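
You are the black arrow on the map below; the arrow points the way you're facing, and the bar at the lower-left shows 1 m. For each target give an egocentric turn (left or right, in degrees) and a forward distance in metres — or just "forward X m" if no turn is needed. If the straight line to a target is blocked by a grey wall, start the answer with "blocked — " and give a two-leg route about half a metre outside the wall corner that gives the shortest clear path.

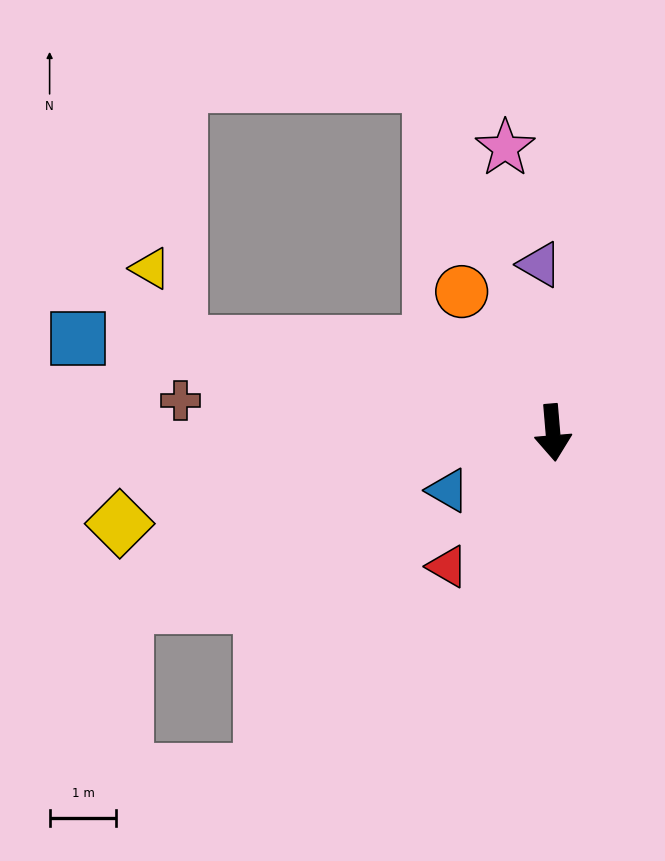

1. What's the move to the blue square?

turn right 106°, forward 7.3 m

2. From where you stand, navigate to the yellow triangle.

blocked — turn right 108°, forward 5.8 m, then turn right 56°, forward 1.2 m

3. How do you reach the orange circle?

turn right 152°, forward 2.5 m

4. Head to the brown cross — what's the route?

turn right 100°, forward 5.6 m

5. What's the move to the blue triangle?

turn right 66°, forward 1.8 m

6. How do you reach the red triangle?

turn right 43°, forward 2.6 m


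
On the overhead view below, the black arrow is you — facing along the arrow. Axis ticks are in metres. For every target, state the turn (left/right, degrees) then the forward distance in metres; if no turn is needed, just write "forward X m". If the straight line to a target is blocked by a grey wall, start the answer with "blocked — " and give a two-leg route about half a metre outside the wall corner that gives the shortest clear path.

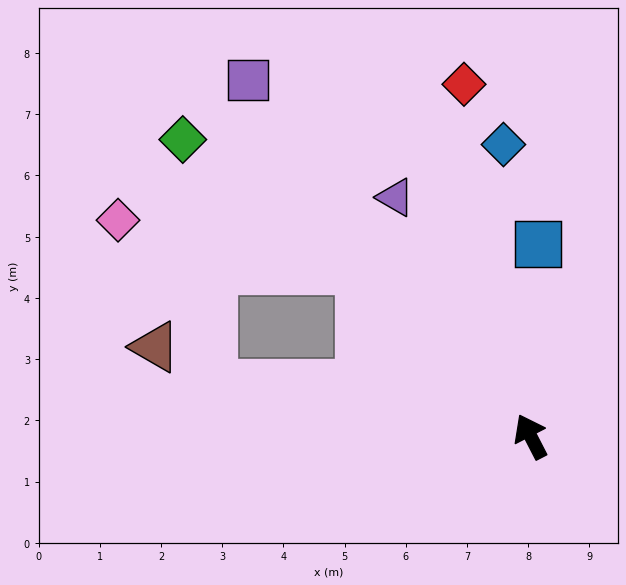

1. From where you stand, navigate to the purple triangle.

turn left 2°, forward 4.5 m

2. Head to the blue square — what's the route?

turn right 29°, forward 3.1 m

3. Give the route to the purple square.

turn left 11°, forward 7.4 m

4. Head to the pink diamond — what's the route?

blocked — turn left 18°, forward 3.9 m, then turn left 34°, forward 4.1 m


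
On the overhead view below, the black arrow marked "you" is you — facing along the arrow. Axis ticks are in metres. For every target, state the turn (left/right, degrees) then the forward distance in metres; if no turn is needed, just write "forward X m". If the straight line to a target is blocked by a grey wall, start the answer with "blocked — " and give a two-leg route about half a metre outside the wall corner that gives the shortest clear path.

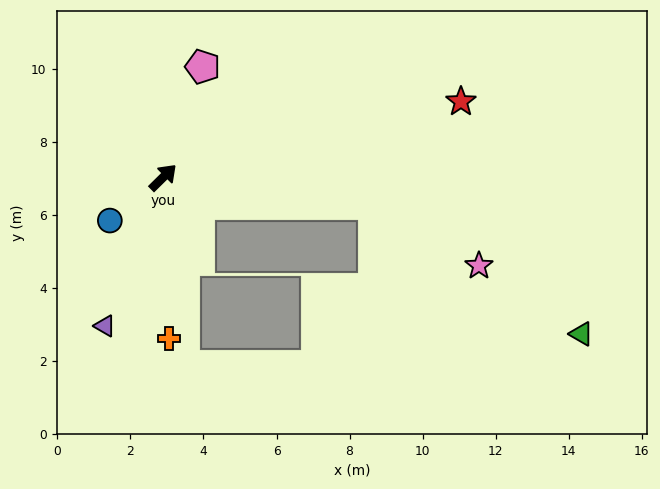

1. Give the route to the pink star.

blocked — turn right 52°, forward 5.8 m, then turn right 23°, forward 3.3 m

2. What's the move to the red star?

turn right 30°, forward 8.4 m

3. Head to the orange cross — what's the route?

turn right 133°, forward 4.4 m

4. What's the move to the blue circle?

turn left 174°, forward 1.9 m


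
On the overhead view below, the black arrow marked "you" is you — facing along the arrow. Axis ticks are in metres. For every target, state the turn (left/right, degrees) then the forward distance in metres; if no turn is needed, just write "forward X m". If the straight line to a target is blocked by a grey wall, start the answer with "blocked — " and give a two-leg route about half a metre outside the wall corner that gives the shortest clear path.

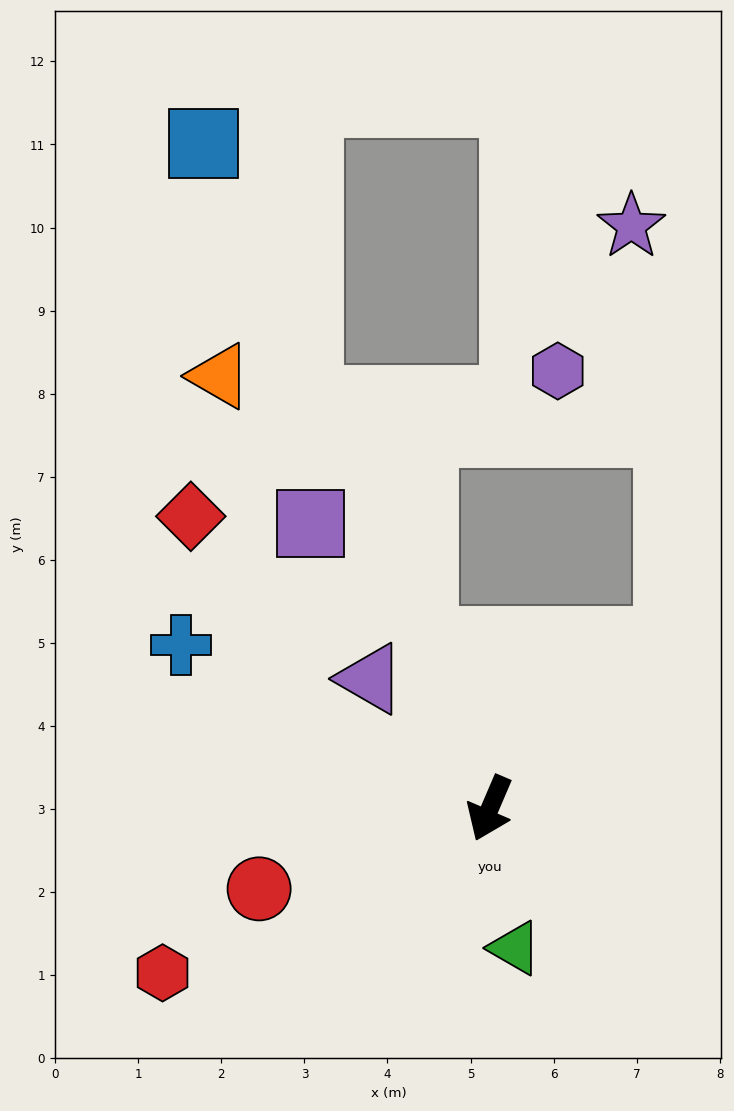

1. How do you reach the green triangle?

turn left 33°, forward 1.7 m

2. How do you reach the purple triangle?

turn right 114°, forward 2.1 m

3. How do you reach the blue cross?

turn right 95°, forward 4.2 m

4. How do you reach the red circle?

turn right 48°, forward 2.9 m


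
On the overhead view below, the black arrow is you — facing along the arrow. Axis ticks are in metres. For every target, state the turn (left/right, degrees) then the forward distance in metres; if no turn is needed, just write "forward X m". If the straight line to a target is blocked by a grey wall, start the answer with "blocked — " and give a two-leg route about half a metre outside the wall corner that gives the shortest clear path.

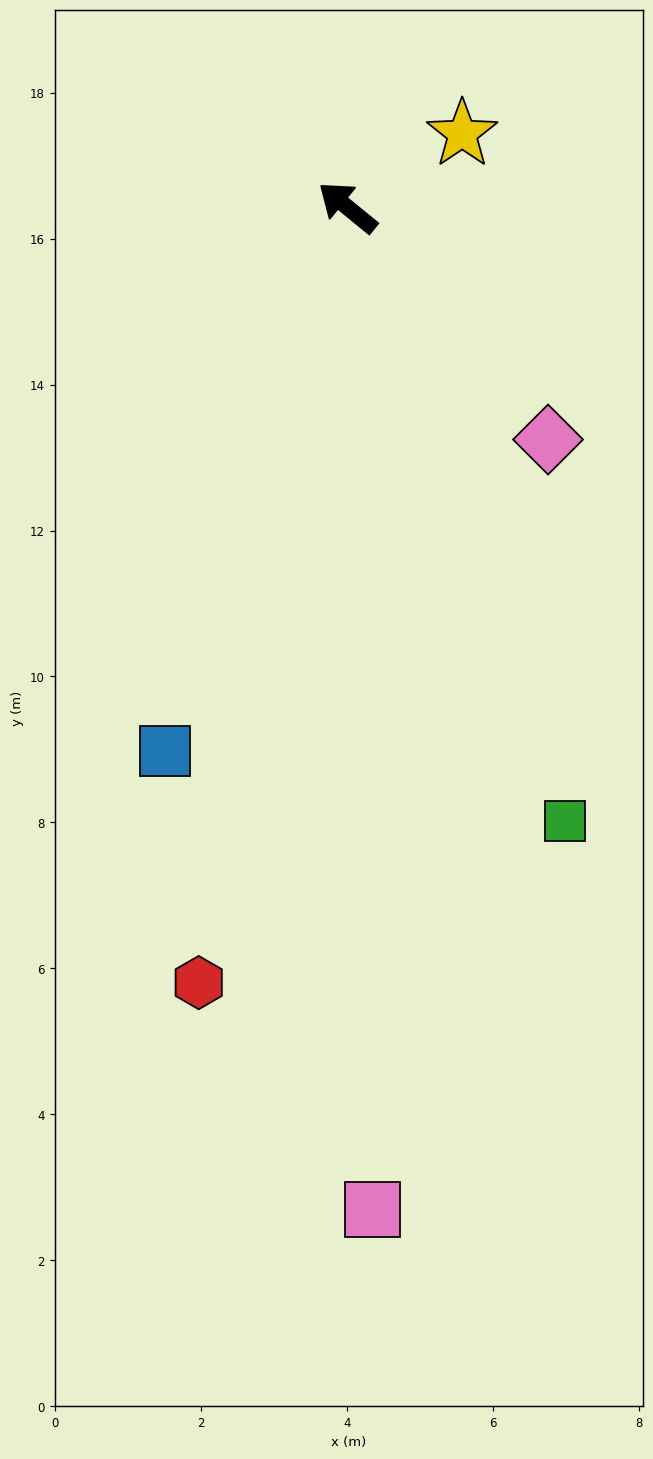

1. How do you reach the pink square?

turn left 131°, forward 13.7 m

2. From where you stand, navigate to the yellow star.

turn right 108°, forward 1.9 m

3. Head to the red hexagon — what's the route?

turn left 118°, forward 10.8 m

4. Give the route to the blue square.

turn left 111°, forward 7.9 m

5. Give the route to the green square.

turn left 149°, forward 8.9 m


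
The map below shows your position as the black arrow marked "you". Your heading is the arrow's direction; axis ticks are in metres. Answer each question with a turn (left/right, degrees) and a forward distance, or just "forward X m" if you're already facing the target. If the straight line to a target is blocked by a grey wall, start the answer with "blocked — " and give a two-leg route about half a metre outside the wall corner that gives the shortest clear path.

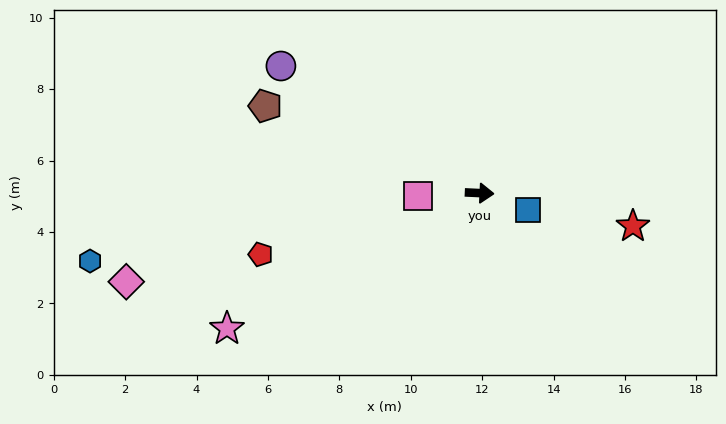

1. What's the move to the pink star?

turn right 149°, forward 8.0 m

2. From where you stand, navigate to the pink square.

turn right 175°, forward 1.7 m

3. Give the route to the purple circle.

turn left 150°, forward 6.6 m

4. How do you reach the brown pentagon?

turn left 161°, forward 6.5 m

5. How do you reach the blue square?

turn right 16°, forward 1.4 m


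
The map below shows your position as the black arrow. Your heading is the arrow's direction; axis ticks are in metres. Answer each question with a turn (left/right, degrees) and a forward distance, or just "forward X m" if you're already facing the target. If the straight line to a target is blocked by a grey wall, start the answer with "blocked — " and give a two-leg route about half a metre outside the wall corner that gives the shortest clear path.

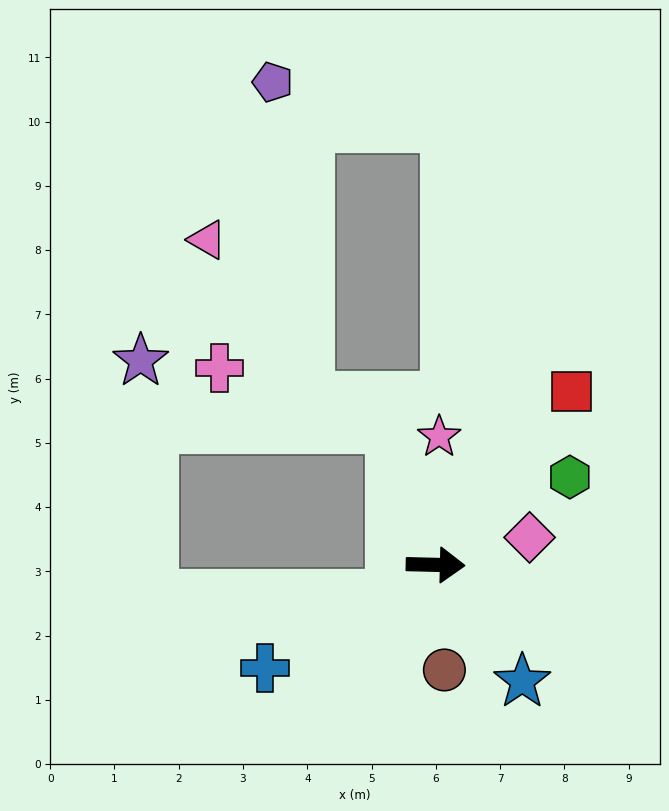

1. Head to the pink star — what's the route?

turn left 90°, forward 2.0 m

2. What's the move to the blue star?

turn right 52°, forward 2.3 m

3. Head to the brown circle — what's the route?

turn right 84°, forward 1.6 m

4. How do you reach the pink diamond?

turn left 18°, forward 1.5 m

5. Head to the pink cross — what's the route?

blocked — turn left 109°, forward 2.3 m, then turn left 54°, forward 2.8 m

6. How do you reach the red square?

turn left 53°, forward 3.4 m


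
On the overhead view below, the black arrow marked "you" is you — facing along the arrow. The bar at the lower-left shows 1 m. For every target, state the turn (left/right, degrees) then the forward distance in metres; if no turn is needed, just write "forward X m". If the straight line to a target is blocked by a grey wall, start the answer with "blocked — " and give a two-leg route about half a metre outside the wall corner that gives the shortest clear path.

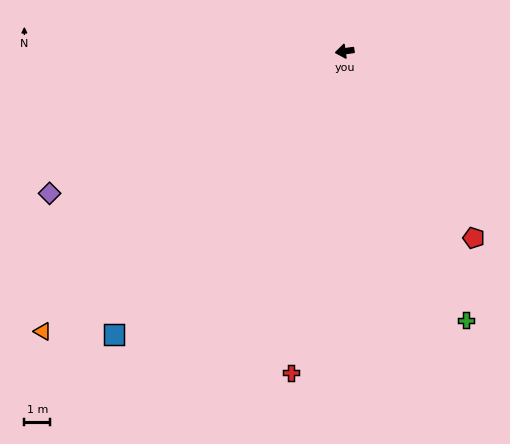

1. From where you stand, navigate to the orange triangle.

turn left 35°, forward 16.0 m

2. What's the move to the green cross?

turn left 106°, forward 11.5 m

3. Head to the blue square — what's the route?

turn left 43°, forward 14.2 m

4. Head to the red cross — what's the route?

turn left 72°, forward 12.7 m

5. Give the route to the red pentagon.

turn left 117°, forward 8.8 m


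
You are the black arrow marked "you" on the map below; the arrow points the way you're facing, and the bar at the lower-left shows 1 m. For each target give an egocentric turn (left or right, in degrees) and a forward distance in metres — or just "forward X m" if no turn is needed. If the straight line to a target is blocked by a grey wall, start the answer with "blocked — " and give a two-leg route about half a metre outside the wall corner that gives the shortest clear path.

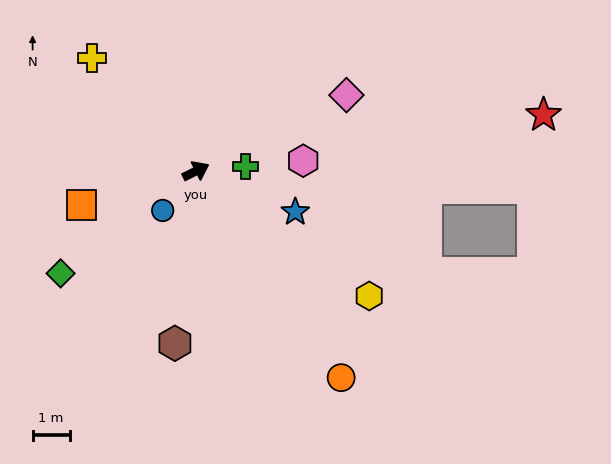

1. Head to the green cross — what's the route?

turn right 21°, forward 1.3 m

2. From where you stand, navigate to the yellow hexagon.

turn right 62°, forward 5.8 m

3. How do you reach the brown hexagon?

turn right 124°, forward 4.7 m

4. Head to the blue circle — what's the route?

turn right 157°, forward 1.4 m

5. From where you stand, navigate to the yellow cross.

turn left 106°, forward 4.2 m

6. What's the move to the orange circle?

turn right 81°, forward 6.8 m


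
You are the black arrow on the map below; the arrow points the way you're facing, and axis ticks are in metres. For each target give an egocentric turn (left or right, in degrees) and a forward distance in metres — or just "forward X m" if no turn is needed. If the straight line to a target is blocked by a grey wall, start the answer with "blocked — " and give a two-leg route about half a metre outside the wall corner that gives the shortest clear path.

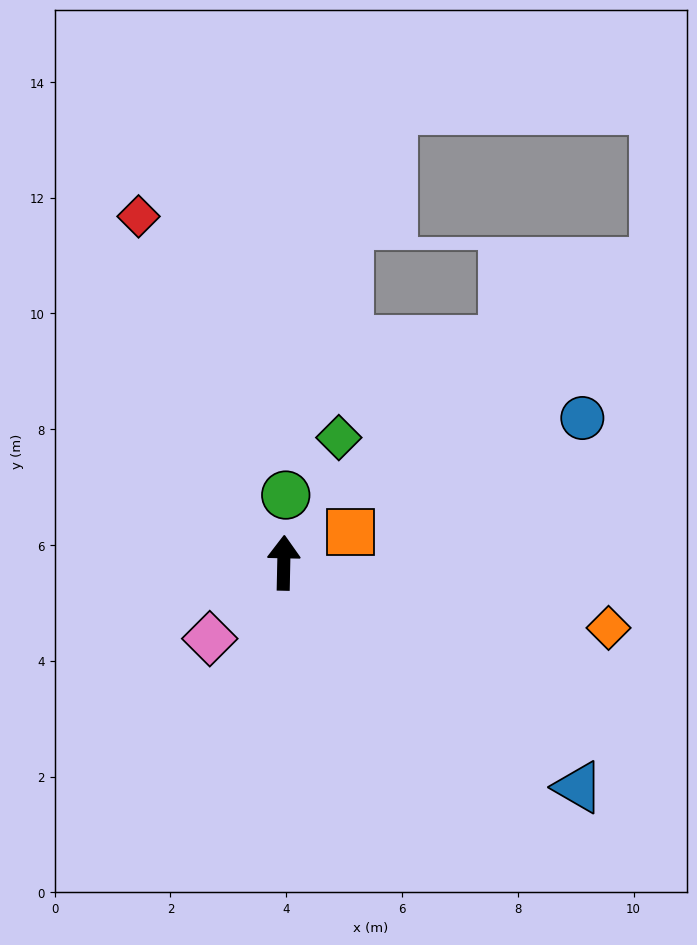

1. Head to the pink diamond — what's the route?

turn left 137°, forward 1.8 m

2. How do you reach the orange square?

turn right 64°, forward 1.3 m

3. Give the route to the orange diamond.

turn right 100°, forward 5.7 m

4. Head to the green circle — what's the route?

forward 1.2 m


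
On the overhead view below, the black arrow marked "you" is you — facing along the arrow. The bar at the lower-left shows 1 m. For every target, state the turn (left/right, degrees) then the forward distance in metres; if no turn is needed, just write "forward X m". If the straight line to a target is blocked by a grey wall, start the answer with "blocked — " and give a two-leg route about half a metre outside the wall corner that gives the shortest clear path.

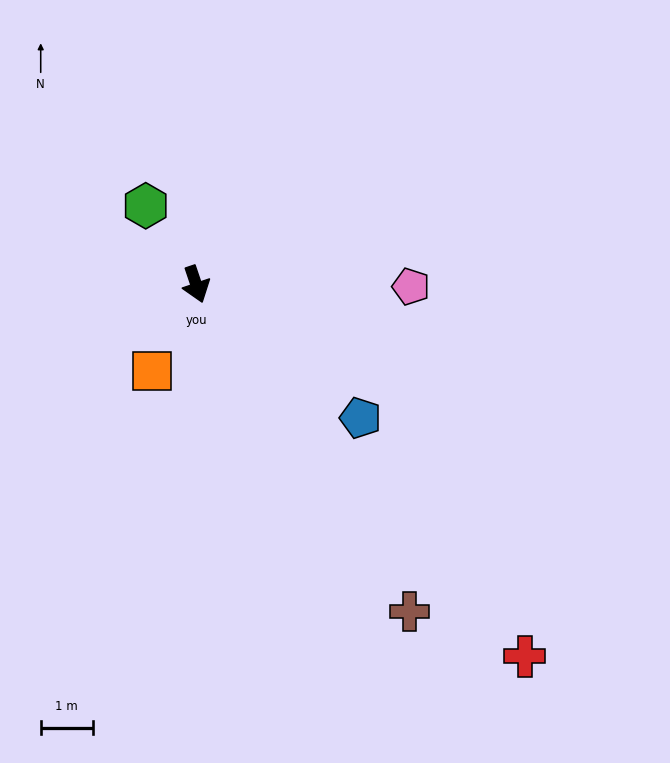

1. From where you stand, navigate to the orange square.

turn right 46°, forward 1.9 m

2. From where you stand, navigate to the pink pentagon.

turn left 71°, forward 4.1 m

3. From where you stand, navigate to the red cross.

turn left 23°, forward 9.5 m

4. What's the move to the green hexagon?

turn right 166°, forward 1.8 m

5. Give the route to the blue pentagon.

turn left 32°, forward 4.1 m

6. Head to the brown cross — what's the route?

turn left 14°, forward 7.5 m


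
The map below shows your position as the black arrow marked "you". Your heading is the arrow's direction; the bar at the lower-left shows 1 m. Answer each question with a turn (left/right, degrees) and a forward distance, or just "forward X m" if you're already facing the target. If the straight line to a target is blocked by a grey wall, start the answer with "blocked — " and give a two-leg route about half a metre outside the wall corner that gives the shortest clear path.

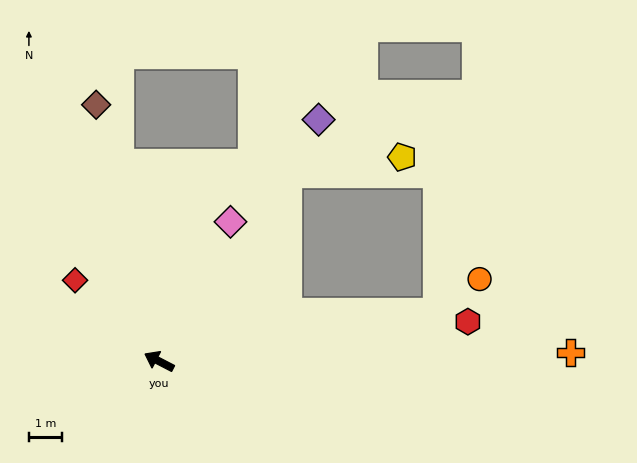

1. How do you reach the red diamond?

turn right 17°, forward 3.5 m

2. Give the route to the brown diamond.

turn right 49°, forward 7.9 m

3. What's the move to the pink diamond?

turn right 90°, forward 4.7 m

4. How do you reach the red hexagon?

turn right 145°, forward 9.3 m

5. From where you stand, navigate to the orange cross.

turn right 151°, forward 12.3 m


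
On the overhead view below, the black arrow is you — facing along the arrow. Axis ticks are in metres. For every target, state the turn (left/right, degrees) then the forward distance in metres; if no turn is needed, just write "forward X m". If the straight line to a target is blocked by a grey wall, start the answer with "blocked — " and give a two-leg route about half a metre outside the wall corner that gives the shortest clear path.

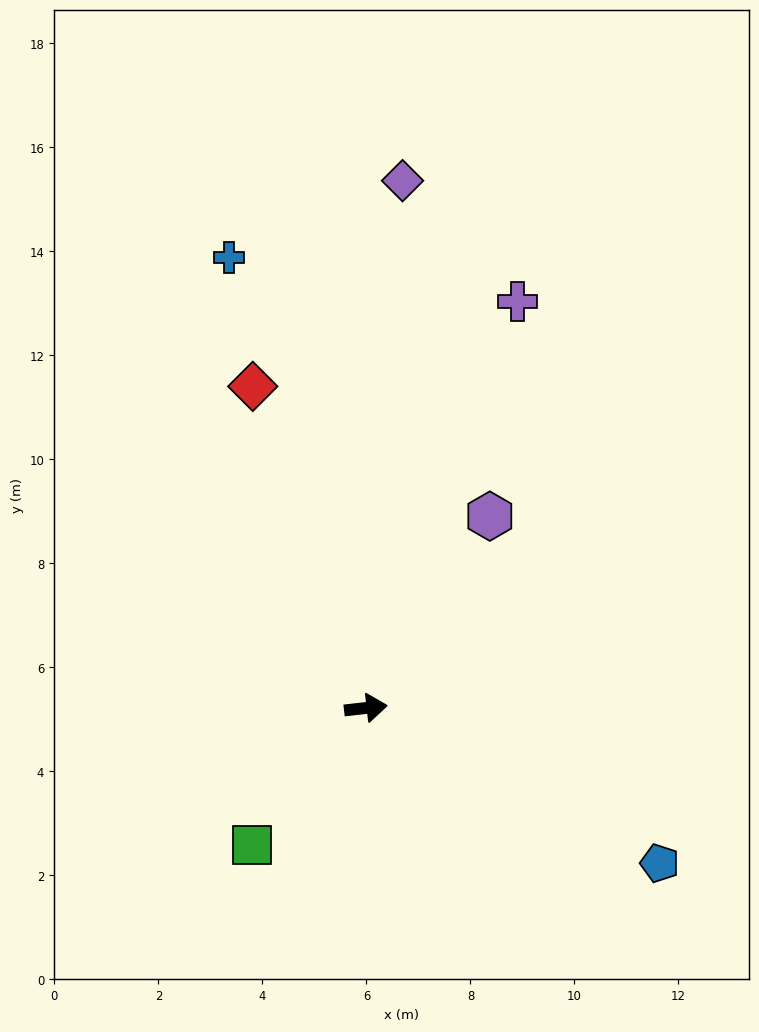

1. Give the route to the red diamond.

turn left 103°, forward 6.6 m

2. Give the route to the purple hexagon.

turn left 51°, forward 4.4 m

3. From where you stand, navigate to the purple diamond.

turn left 80°, forward 10.2 m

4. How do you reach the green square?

turn right 136°, forward 3.4 m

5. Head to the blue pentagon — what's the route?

turn right 34°, forward 6.4 m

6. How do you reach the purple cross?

turn left 63°, forward 8.3 m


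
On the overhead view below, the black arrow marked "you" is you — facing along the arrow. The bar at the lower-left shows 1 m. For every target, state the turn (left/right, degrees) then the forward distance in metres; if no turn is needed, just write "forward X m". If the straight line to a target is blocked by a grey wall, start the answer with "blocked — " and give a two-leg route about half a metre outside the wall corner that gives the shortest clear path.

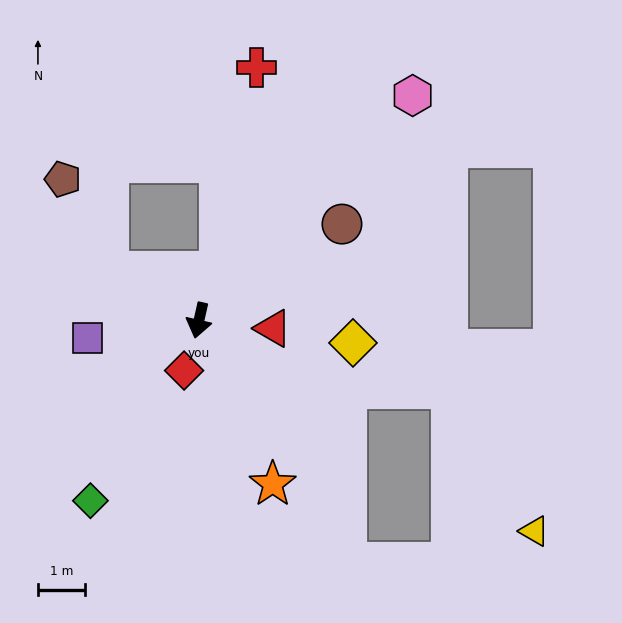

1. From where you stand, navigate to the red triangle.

turn left 97°, forward 1.6 m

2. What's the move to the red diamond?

turn right 4°, forward 1.1 m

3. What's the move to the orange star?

turn left 37°, forward 3.8 m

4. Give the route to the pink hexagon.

turn left 149°, forward 6.6 m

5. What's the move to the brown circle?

turn left 137°, forward 3.7 m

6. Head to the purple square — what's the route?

turn right 68°, forward 2.4 m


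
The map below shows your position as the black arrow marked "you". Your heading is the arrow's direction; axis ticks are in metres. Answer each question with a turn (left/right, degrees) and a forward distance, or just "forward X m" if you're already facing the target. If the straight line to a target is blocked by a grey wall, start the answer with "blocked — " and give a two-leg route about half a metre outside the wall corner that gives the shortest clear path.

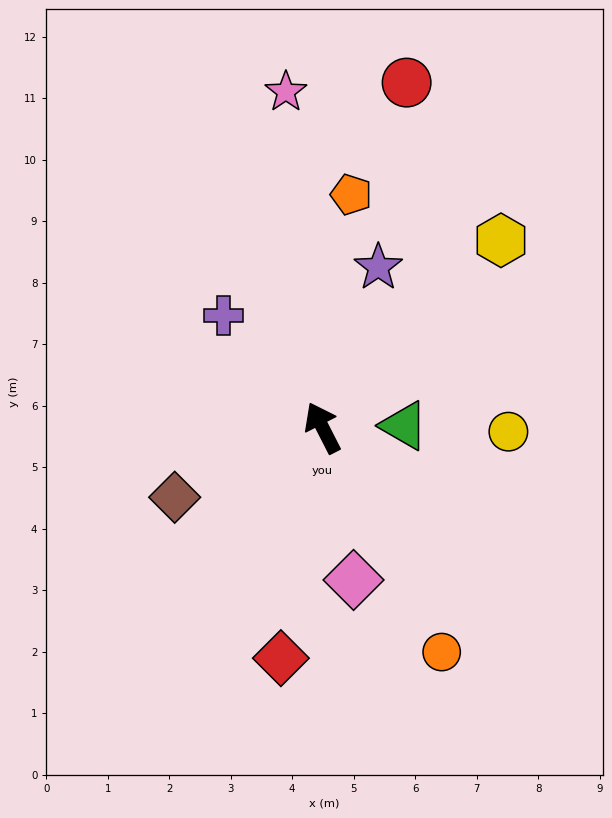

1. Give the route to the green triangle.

turn right 116°, forward 1.3 m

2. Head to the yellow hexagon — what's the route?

turn right 71°, forward 4.2 m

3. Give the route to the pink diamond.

turn left 164°, forward 2.5 m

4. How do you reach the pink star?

turn right 21°, forward 5.5 m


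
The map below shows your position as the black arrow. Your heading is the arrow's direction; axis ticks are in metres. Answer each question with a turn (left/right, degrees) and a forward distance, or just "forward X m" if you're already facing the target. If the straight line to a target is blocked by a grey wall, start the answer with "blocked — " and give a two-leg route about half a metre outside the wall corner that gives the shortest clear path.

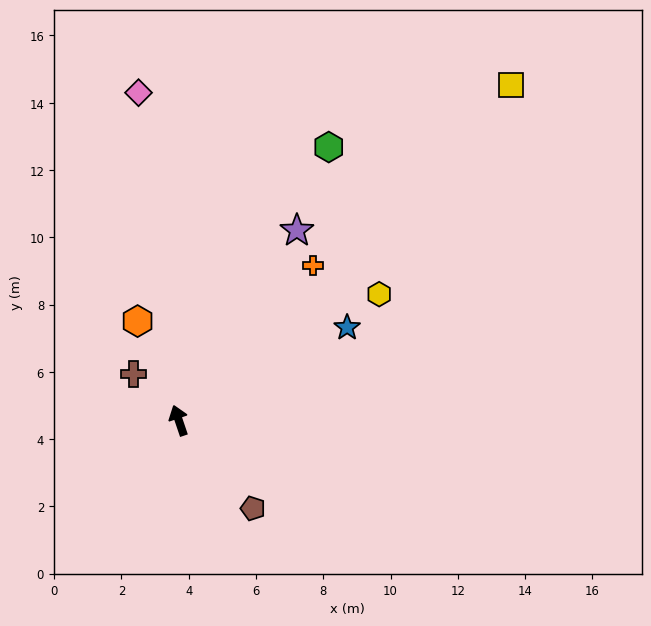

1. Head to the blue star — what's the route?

turn right 80°, forward 5.7 m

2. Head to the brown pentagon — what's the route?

turn right 159°, forward 3.4 m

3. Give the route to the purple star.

turn right 51°, forward 6.6 m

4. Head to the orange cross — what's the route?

turn right 60°, forward 6.1 m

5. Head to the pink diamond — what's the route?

turn right 12°, forward 9.8 m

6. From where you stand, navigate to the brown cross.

turn left 26°, forward 1.9 m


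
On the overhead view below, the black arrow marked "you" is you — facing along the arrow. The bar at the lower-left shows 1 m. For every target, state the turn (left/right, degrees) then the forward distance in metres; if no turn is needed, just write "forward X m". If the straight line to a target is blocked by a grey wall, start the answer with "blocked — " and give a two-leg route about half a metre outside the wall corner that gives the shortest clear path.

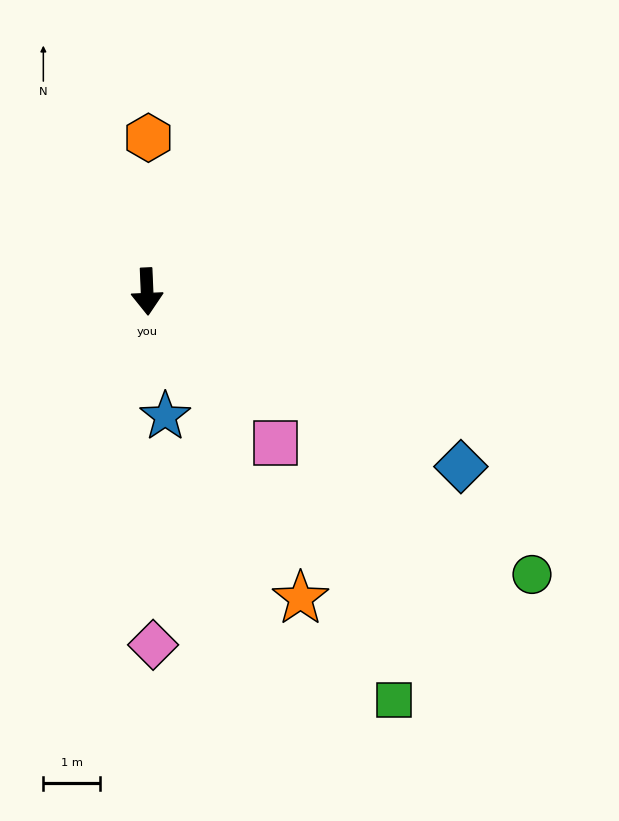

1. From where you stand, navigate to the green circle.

turn left 51°, forward 8.4 m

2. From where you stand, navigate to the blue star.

turn left 6°, forward 2.2 m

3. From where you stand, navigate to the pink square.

turn left 38°, forward 3.5 m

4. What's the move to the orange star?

turn left 24°, forward 6.0 m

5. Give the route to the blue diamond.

turn left 58°, forward 6.3 m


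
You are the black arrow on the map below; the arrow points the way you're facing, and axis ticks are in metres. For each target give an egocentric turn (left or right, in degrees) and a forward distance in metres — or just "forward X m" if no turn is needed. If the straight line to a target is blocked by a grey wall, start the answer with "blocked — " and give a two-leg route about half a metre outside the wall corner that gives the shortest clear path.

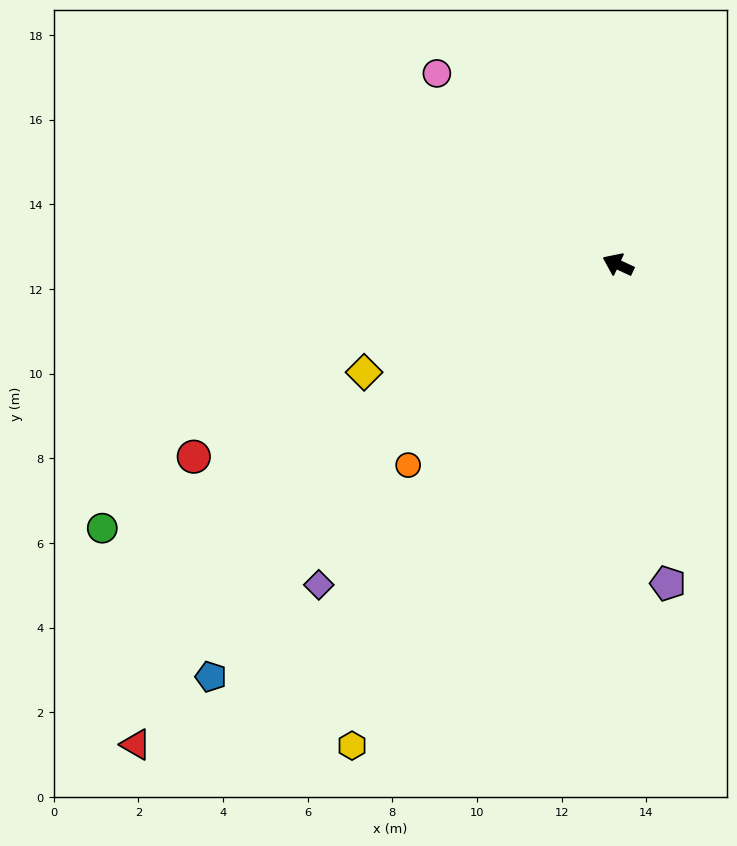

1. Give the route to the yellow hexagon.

turn left 86°, forward 13.0 m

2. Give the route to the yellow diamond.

turn left 48°, forward 6.5 m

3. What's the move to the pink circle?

turn right 22°, forward 6.2 m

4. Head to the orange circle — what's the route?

turn left 69°, forward 6.9 m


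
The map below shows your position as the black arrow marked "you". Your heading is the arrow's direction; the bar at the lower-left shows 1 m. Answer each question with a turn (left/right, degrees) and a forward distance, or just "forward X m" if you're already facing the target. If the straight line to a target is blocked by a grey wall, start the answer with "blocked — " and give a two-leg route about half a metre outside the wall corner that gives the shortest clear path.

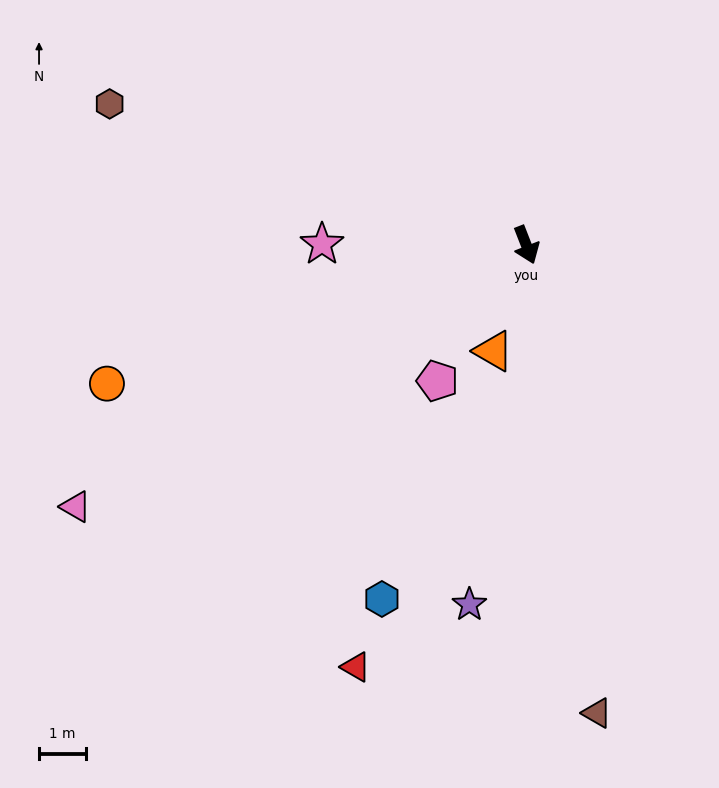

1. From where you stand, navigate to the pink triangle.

turn right 81°, forward 11.1 m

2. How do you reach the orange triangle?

turn right 38°, forward 2.4 m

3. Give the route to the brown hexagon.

turn right 130°, forward 9.4 m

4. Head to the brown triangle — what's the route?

turn right 13°, forward 10.1 m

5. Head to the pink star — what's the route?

turn right 111°, forward 4.4 m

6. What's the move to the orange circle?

turn right 93°, forward 9.4 m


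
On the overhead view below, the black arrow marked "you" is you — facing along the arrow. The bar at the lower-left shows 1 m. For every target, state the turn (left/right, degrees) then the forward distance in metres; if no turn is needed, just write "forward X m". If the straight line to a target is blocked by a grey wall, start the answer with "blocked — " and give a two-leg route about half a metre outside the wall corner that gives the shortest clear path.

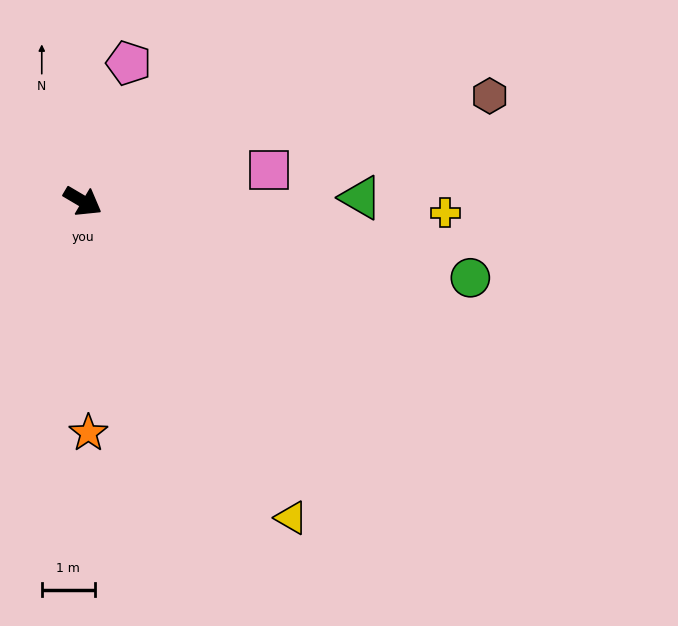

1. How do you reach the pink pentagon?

turn left 102°, forward 2.7 m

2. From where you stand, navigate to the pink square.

turn left 40°, forward 3.6 m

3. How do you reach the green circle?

turn left 19°, forward 7.4 m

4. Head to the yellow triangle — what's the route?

turn right 26°, forward 7.1 m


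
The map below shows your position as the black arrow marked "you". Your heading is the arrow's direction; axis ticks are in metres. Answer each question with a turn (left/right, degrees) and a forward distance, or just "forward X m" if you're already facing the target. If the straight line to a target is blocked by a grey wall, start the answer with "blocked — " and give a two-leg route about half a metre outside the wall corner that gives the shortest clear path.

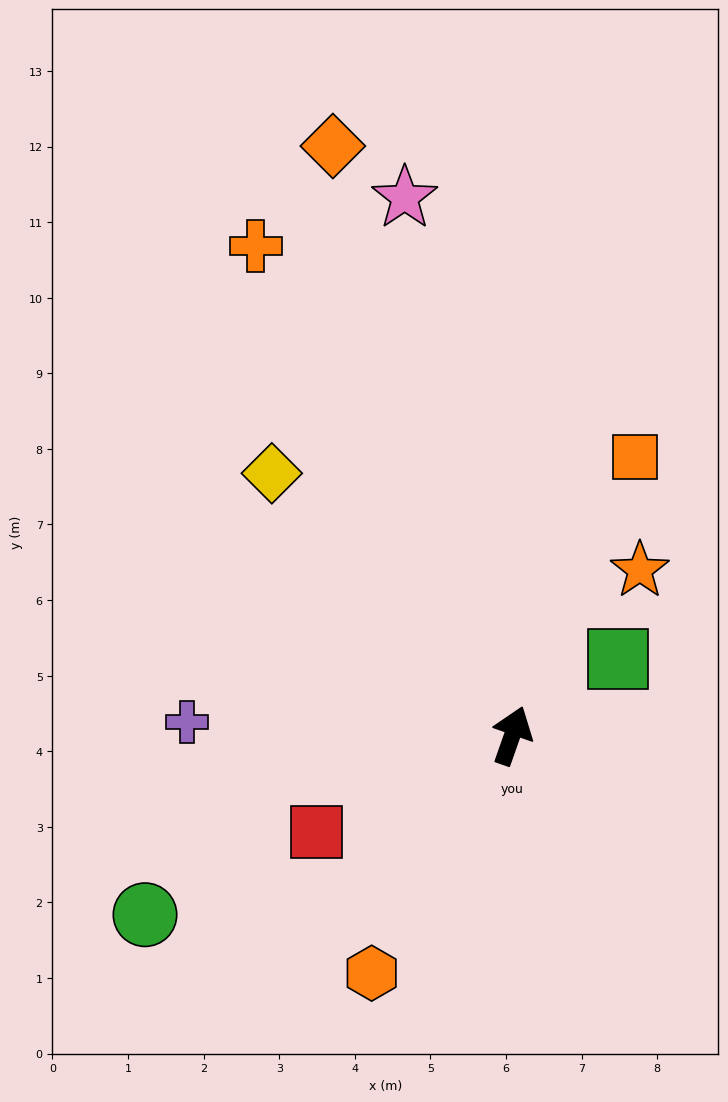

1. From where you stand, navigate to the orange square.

turn right 4°, forward 4.0 m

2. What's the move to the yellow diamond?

turn left 62°, forward 4.7 m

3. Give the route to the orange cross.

turn left 47°, forward 7.3 m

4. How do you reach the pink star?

turn left 31°, forward 7.3 m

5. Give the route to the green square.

turn right 35°, forward 1.7 m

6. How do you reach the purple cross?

turn left 107°, forward 4.3 m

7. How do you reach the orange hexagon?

turn left 169°, forward 3.7 m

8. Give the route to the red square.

turn left 136°, forward 2.9 m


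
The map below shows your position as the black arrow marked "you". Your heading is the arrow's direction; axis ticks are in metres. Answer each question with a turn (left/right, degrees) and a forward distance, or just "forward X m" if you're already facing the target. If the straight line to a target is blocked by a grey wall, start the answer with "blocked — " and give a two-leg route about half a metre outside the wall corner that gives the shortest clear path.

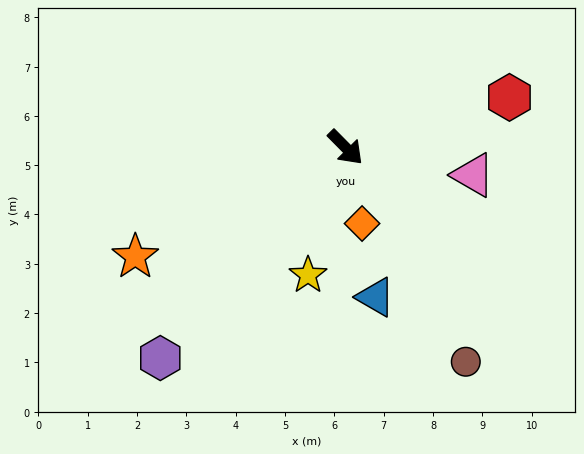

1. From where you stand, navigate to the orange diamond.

turn right 32°, forward 1.6 m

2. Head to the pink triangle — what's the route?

turn left 33°, forward 2.6 m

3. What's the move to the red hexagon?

turn left 62°, forward 3.5 m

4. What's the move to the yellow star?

turn right 61°, forward 2.7 m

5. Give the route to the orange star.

turn right 107°, forward 4.8 m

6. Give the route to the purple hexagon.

turn right 86°, forward 5.7 m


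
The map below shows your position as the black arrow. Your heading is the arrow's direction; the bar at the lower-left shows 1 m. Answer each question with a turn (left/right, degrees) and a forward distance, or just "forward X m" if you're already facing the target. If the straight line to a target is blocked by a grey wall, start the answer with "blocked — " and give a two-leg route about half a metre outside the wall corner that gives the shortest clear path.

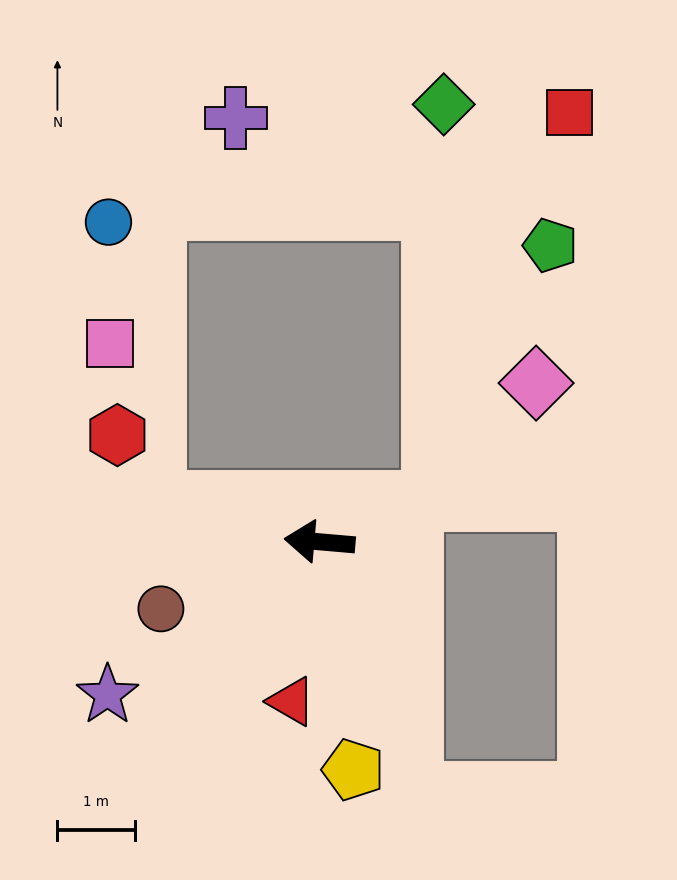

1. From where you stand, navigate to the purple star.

turn left 41°, forward 3.4 m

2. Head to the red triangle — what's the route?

turn left 85°, forward 2.1 m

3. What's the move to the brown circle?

turn left 28°, forward 2.2 m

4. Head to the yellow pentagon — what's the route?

turn left 103°, forward 3.0 m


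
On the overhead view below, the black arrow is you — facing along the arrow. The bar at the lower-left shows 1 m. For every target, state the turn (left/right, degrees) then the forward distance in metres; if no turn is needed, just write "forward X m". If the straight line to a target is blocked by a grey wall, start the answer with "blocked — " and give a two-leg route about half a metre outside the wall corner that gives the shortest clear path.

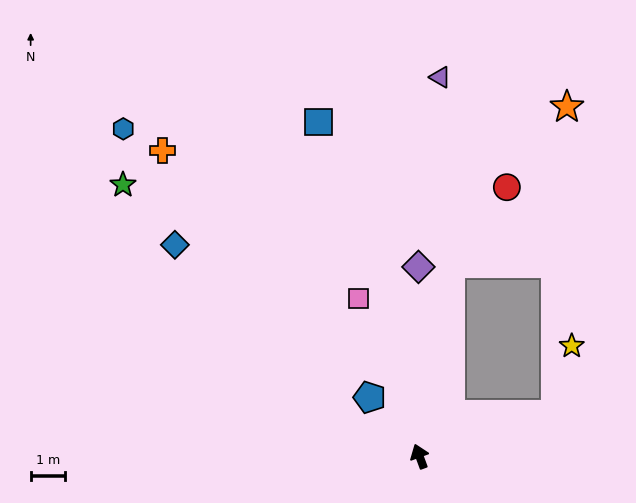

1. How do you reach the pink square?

forward 5.0 m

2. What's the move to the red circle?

blocked — turn right 29°, forward 5.7 m, then turn right 28°, forward 2.8 m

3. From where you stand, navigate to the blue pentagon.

turn left 20°, forward 2.3 m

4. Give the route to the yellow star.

blocked — turn right 93°, forward 4.2 m, then turn left 59°, forward 2.0 m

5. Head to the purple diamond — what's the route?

turn right 20°, forward 5.5 m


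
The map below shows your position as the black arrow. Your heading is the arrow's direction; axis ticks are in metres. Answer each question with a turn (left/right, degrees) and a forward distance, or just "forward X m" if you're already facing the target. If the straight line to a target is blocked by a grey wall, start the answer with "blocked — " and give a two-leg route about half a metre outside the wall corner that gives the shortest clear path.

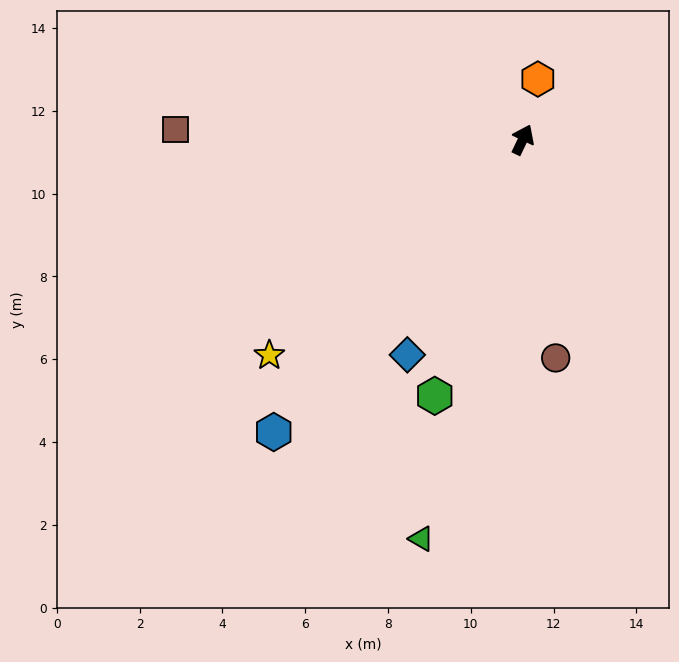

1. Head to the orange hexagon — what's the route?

turn left 12°, forward 1.5 m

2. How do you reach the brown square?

turn left 114°, forward 8.4 m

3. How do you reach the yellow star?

turn left 156°, forward 8.0 m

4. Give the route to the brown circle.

turn right 146°, forward 5.3 m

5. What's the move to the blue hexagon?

turn left 165°, forward 9.3 m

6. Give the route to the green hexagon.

turn right 173°, forward 6.5 m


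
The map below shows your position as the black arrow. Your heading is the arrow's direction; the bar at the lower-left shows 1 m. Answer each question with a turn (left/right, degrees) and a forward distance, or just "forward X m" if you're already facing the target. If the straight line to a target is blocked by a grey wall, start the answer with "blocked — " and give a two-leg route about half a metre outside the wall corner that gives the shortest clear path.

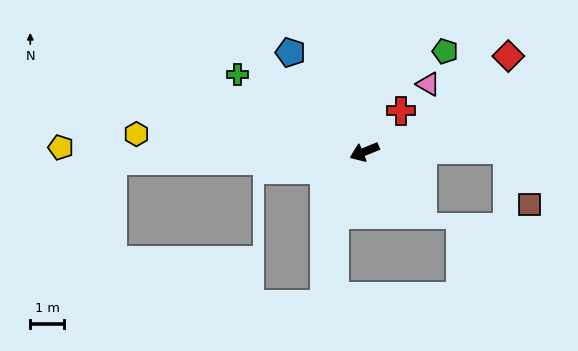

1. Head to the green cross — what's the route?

turn right 53°, forward 4.4 m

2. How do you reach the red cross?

turn right 154°, forward 1.7 m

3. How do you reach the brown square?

blocked — turn left 158°, forward 4.3 m, then turn right 67°, forward 1.8 m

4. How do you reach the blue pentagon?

turn right 75°, forward 3.7 m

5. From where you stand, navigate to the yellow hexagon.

turn right 27°, forward 6.9 m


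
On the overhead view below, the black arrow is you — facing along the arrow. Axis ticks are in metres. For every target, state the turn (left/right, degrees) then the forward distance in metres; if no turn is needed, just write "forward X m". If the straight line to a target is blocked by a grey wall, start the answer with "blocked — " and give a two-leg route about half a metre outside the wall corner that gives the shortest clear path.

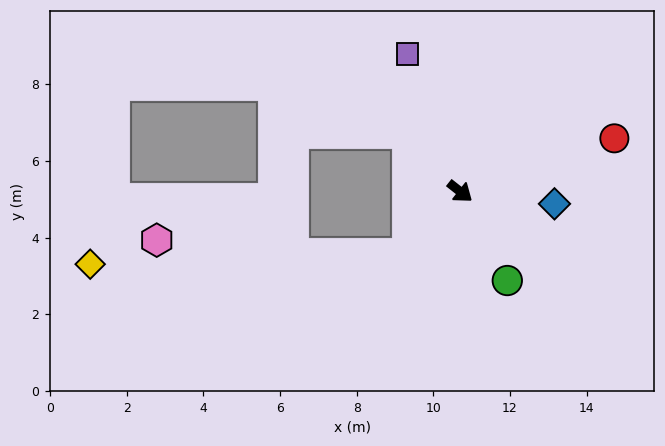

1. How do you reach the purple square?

turn left 149°, forward 3.8 m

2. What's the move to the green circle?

turn right 24°, forward 2.6 m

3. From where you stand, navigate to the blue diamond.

turn left 31°, forward 2.5 m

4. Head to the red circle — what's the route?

turn left 57°, forward 4.3 m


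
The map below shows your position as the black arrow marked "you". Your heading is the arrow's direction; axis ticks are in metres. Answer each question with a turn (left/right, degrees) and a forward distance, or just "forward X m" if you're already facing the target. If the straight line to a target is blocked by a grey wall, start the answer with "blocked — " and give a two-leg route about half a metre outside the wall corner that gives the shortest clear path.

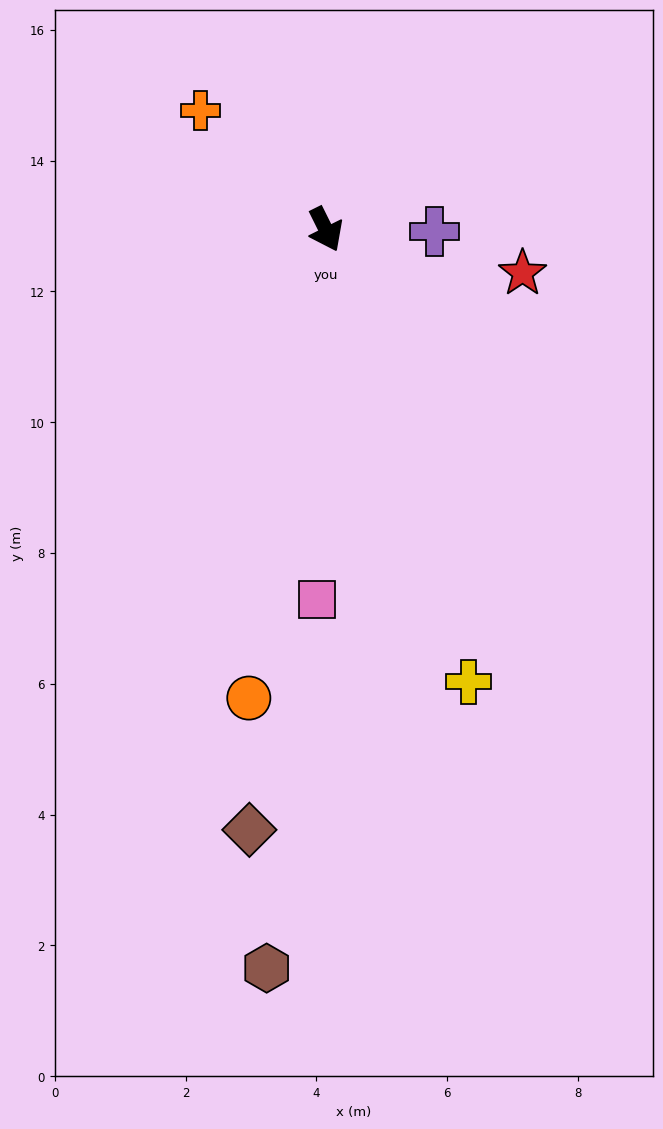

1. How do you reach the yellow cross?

turn right 9°, forward 7.3 m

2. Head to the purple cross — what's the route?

turn left 63°, forward 1.7 m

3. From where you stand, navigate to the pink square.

turn right 28°, forward 5.7 m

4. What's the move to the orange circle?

turn right 36°, forward 7.3 m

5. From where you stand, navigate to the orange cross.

turn right 160°, forward 2.6 m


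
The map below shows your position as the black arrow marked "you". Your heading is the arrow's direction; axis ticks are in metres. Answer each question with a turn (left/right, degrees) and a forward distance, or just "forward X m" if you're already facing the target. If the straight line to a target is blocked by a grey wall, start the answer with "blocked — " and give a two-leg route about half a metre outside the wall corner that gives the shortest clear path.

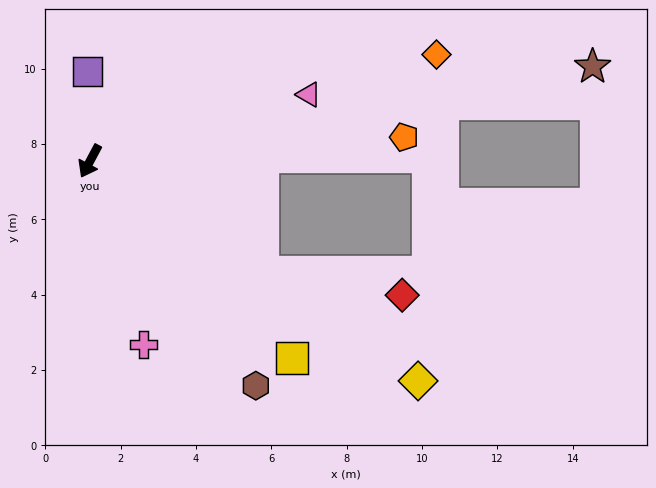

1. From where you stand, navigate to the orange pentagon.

turn left 122°, forward 8.4 m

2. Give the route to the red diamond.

blocked — turn left 85°, forward 5.4 m, then turn left 24°, forward 3.8 m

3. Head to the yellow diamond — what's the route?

turn left 84°, forward 10.5 m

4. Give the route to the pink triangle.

turn left 135°, forward 6.1 m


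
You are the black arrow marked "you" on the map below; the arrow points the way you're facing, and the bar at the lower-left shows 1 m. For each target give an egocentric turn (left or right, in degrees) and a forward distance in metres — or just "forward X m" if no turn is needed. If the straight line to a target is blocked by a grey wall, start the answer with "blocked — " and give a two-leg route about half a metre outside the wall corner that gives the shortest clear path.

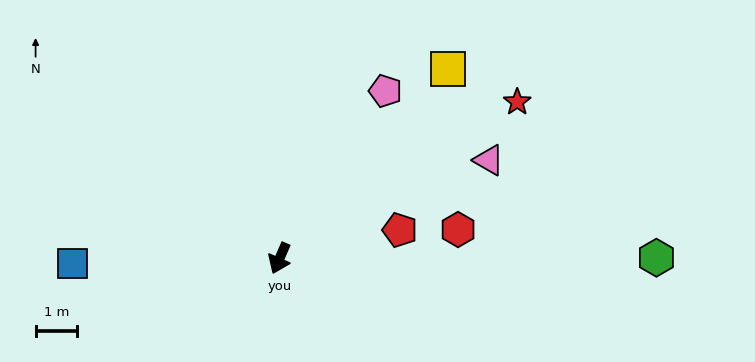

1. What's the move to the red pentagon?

turn left 127°, forward 3.0 m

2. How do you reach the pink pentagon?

turn left 171°, forward 4.7 m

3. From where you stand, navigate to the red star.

turn left 147°, forward 6.8 m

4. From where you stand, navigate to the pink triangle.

turn left 139°, forward 5.5 m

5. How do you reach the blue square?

turn right 65°, forward 5.0 m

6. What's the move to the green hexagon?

turn left 114°, forward 9.0 m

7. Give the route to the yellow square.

turn left 162°, forward 6.1 m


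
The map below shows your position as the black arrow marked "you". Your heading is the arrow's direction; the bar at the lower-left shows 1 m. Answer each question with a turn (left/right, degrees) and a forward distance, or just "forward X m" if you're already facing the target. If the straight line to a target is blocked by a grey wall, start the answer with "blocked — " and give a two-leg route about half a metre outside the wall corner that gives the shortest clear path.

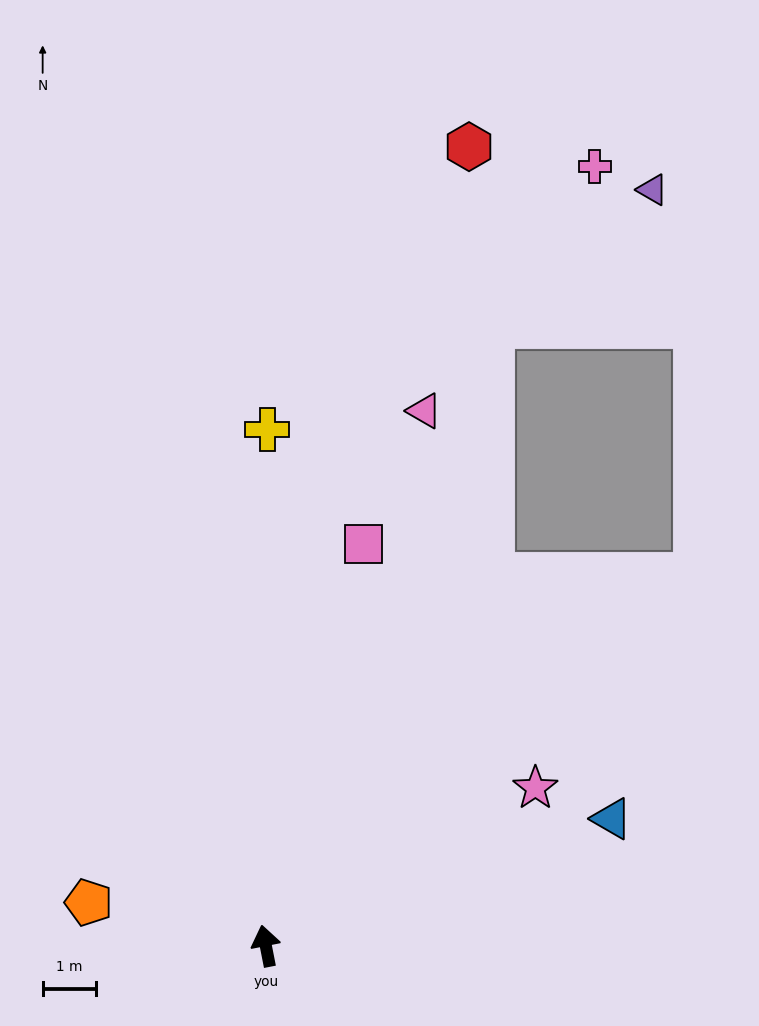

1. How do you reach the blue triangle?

turn right 81°, forward 7.0 m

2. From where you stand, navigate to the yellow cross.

turn right 11°, forward 9.7 m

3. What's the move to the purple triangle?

blocked — turn right 31°, forward 12.5 m, then turn right 30°, forward 4.0 m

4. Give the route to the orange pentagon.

turn left 65°, forward 3.4 m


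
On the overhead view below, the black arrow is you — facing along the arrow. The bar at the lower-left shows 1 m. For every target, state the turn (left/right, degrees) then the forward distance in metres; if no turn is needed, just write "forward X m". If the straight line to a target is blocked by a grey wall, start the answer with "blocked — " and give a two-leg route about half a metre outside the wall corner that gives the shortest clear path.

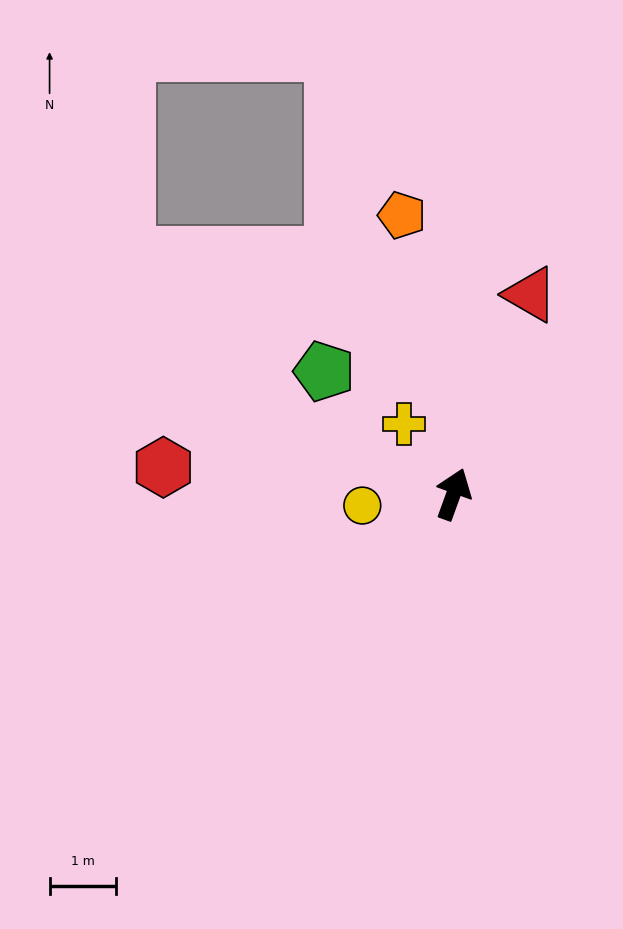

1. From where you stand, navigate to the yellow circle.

turn left 117°, forward 1.4 m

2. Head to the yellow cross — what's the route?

turn left 55°, forward 1.3 m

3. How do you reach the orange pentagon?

turn left 30°, forward 4.3 m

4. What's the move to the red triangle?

forward 3.2 m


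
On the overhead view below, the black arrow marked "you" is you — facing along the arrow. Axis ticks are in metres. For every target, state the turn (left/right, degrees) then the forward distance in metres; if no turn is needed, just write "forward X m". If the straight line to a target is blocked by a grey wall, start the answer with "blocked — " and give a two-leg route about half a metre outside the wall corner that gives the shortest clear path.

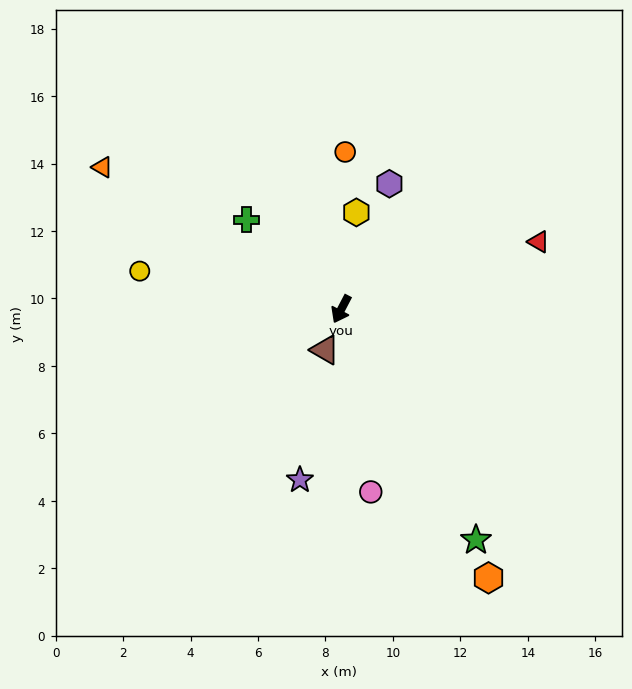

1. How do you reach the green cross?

turn right 106°, forward 3.9 m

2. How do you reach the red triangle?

turn left 136°, forward 6.2 m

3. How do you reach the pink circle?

turn left 37°, forward 5.5 m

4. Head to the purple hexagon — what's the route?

turn right 173°, forward 4.0 m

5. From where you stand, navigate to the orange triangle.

turn right 93°, forward 8.2 m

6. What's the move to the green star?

turn left 58°, forward 7.9 m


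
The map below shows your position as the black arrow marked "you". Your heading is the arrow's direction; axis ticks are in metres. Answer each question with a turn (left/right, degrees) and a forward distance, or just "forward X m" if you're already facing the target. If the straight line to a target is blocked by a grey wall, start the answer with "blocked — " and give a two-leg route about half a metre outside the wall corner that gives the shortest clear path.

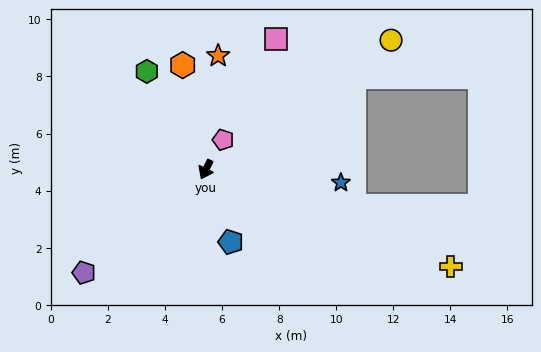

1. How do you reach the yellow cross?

turn left 95°, forward 9.2 m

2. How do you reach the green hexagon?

turn right 123°, forward 4.0 m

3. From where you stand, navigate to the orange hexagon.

turn right 141°, forward 3.7 m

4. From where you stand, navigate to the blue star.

turn left 111°, forward 4.8 m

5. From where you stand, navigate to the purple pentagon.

turn right 24°, forward 5.6 m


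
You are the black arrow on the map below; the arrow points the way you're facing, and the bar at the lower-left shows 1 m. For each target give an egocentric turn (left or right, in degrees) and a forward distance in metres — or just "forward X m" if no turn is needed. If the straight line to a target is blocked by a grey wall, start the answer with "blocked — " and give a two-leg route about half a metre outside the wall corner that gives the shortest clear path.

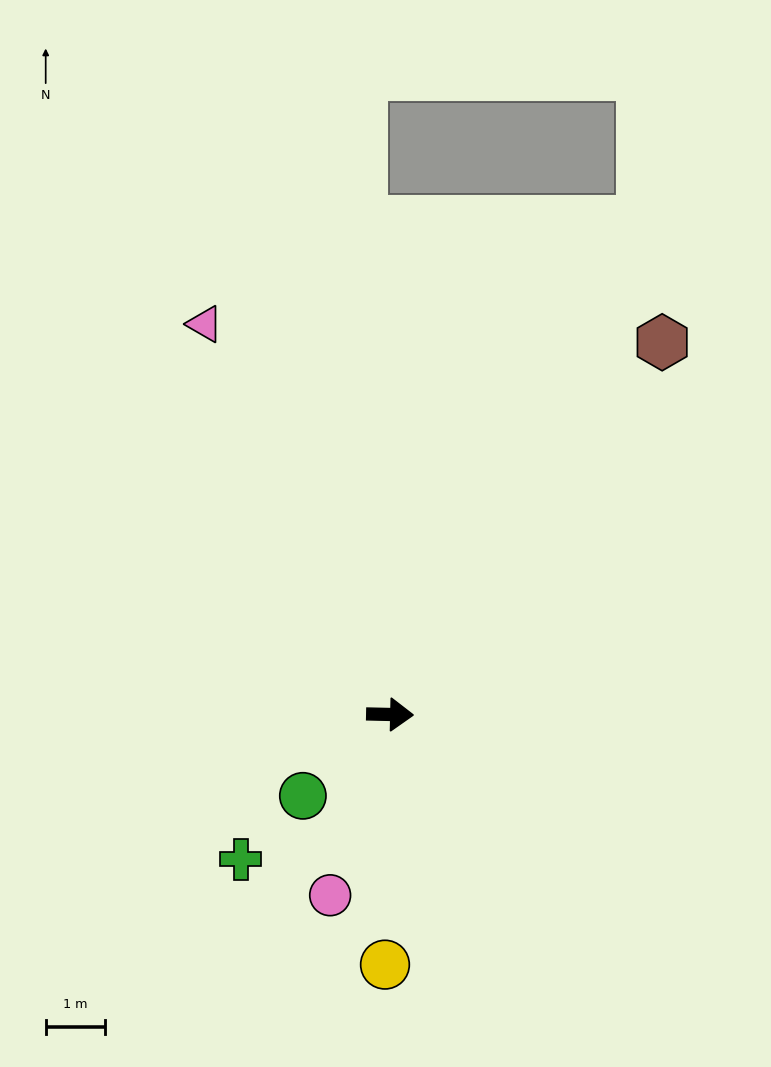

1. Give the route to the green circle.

turn right 136°, forward 2.0 m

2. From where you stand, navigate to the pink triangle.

turn left 117°, forward 7.3 m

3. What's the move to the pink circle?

turn right 107°, forward 3.2 m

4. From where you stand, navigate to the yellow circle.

turn right 90°, forward 4.2 m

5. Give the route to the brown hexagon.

turn left 55°, forward 7.8 m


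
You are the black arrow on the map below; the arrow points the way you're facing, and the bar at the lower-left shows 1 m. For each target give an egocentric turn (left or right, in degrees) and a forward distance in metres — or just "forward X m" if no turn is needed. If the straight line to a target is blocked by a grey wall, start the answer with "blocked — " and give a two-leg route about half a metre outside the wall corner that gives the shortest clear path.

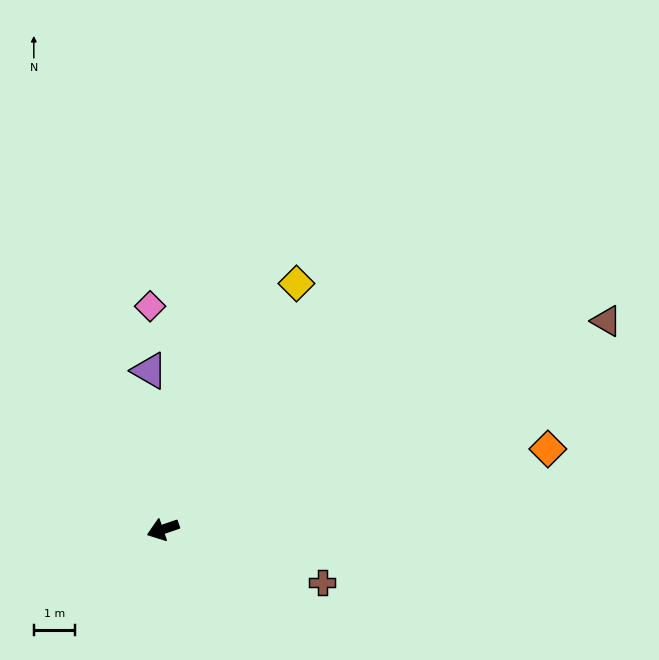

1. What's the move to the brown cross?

turn left 143°, forward 4.0 m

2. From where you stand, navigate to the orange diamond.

turn left 173°, forward 9.4 m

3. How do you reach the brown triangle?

turn right 174°, forward 11.8 m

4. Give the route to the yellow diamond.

turn right 138°, forward 6.7 m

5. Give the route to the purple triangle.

turn right 104°, forward 3.8 m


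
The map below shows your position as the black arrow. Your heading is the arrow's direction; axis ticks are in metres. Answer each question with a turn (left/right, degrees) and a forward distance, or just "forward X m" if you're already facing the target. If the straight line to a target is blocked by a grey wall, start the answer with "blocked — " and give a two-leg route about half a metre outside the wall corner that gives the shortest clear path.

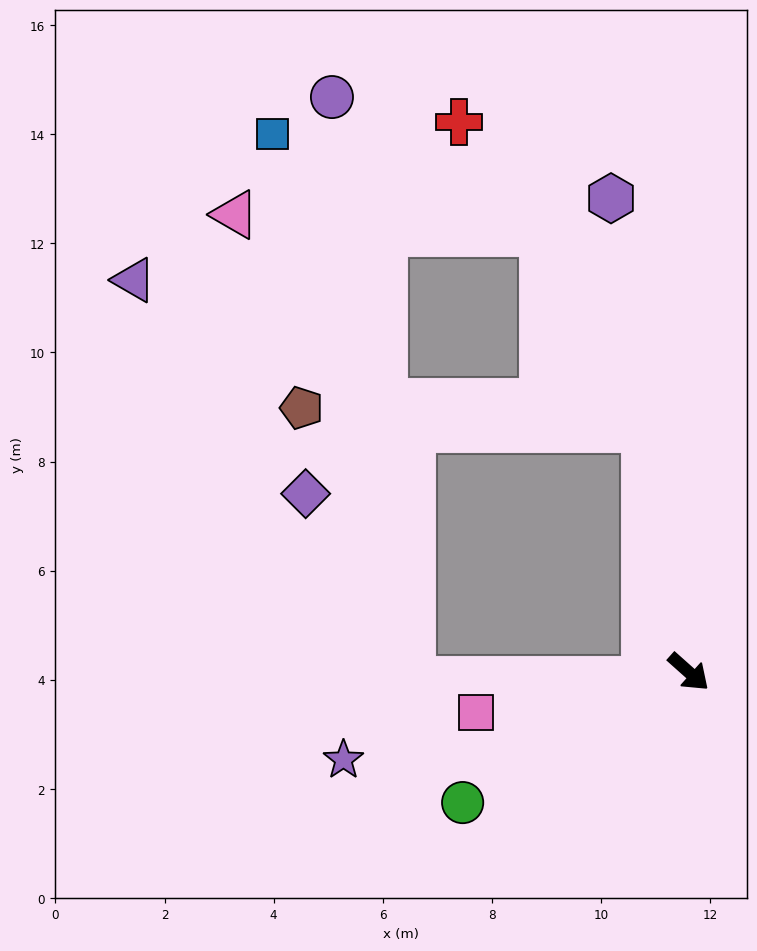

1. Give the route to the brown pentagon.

blocked — turn left 142°, forward 4.5 m, then turn left 76°, forward 6.3 m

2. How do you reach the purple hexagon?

turn left 141°, forward 8.8 m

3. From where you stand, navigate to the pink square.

turn right 128°, forward 4.0 m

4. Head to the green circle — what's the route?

turn right 108°, forward 4.8 m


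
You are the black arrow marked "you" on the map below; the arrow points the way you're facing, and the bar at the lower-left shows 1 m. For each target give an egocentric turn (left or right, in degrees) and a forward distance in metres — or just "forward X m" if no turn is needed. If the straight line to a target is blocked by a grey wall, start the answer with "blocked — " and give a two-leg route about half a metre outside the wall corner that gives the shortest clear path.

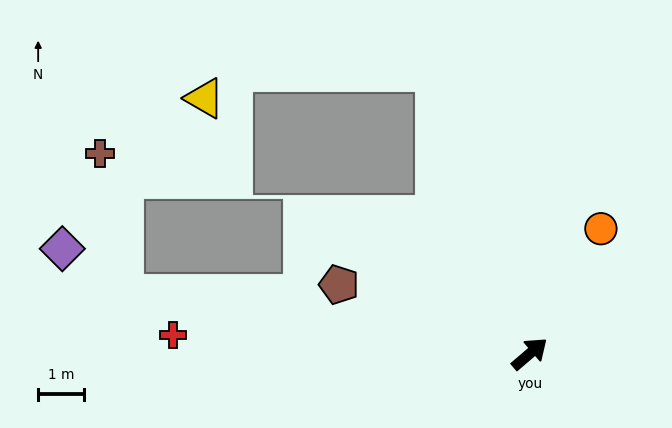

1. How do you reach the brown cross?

blocked — turn left 131°, forward 9.0 m, then turn right 72°, forward 3.1 m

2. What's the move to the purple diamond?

blocked — turn left 131°, forward 9.0 m, then turn right 27°, forward 1.7 m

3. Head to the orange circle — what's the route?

turn left 20°, forward 3.2 m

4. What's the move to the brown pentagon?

turn left 120°, forward 4.5 m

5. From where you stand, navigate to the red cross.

turn left 136°, forward 7.9 m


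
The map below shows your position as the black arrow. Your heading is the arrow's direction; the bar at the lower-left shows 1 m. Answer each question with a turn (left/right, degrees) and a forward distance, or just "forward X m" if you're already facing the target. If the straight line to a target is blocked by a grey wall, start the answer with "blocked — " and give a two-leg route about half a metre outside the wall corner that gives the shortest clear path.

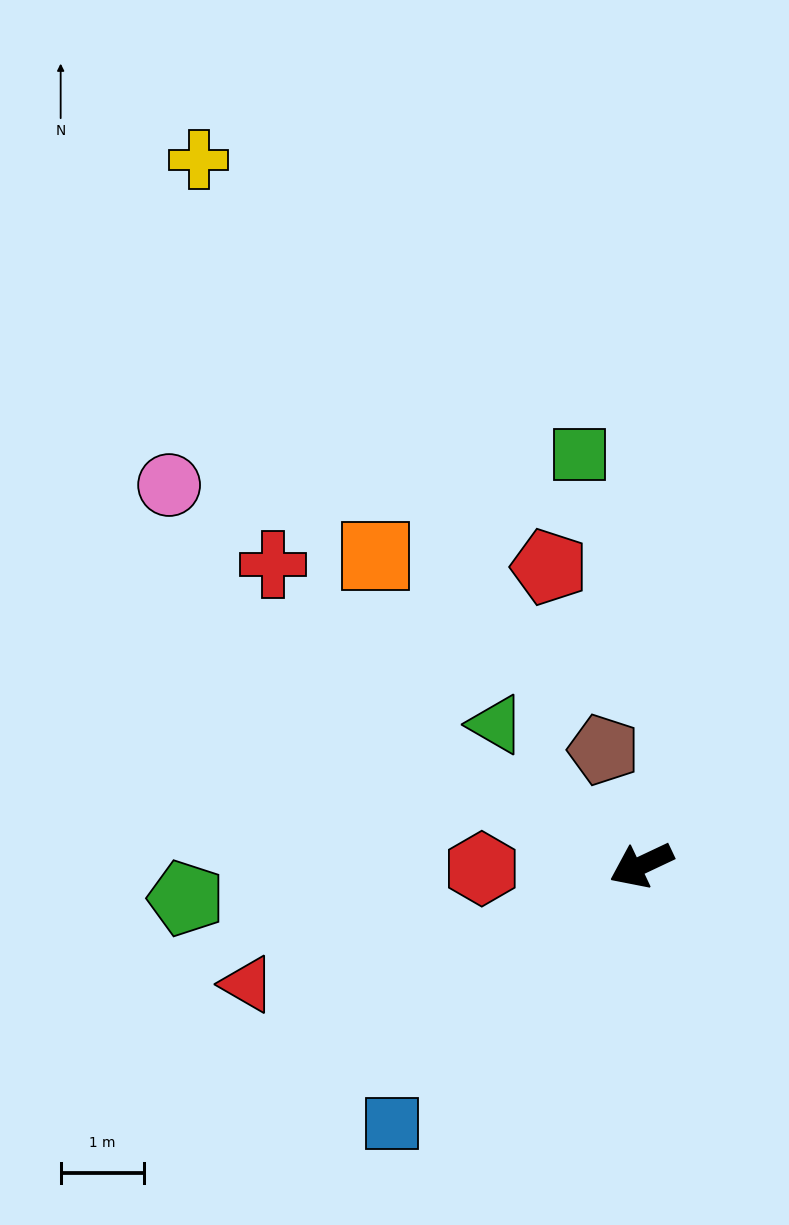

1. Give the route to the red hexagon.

turn right 24°, forward 1.9 m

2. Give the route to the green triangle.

turn right 69°, forward 2.4 m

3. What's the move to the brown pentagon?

turn right 97°, forward 1.5 m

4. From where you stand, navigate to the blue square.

turn left 21°, forward 4.3 m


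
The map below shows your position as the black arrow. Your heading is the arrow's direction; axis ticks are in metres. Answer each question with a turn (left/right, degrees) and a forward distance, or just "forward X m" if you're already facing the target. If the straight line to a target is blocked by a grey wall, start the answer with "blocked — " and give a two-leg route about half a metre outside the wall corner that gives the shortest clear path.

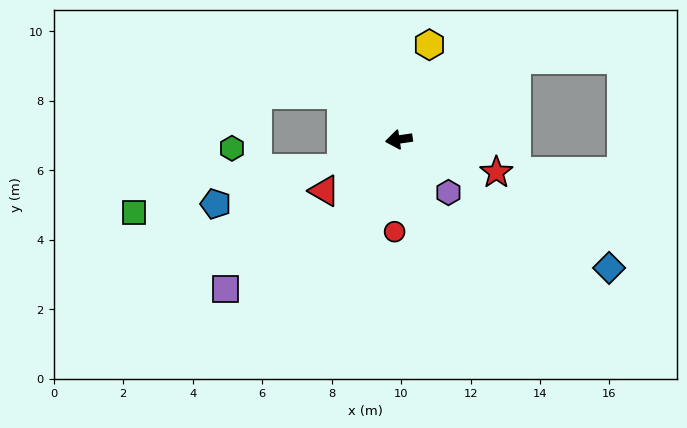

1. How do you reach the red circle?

turn left 79°, forward 2.7 m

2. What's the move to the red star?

turn left 153°, forward 3.0 m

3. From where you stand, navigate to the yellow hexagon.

turn right 116°, forward 2.9 m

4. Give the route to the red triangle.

turn left 26°, forward 2.6 m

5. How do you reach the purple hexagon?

turn left 125°, forward 2.1 m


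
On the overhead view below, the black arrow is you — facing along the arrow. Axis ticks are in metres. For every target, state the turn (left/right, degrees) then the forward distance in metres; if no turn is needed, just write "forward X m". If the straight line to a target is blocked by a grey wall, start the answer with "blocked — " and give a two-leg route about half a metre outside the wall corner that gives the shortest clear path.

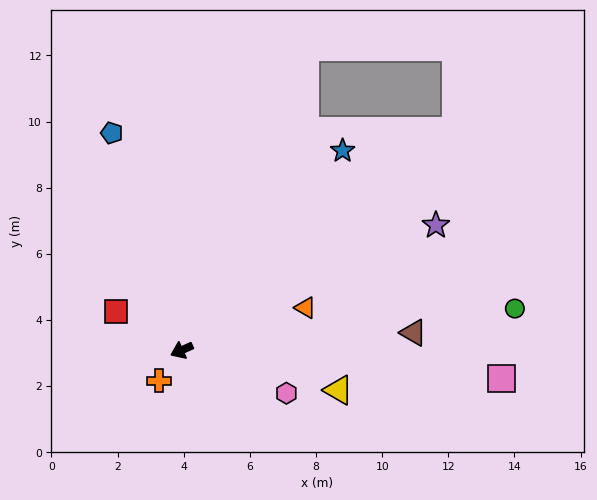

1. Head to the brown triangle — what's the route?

turn left 160°, forward 7.0 m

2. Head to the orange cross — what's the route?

turn left 29°, forward 1.2 m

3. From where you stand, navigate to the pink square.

turn left 151°, forward 9.7 m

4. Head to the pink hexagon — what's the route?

turn left 134°, forward 3.4 m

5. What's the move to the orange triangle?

turn left 175°, forward 4.0 m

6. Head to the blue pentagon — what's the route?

turn right 96°, forward 6.9 m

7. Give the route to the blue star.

turn right 153°, forward 7.7 m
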